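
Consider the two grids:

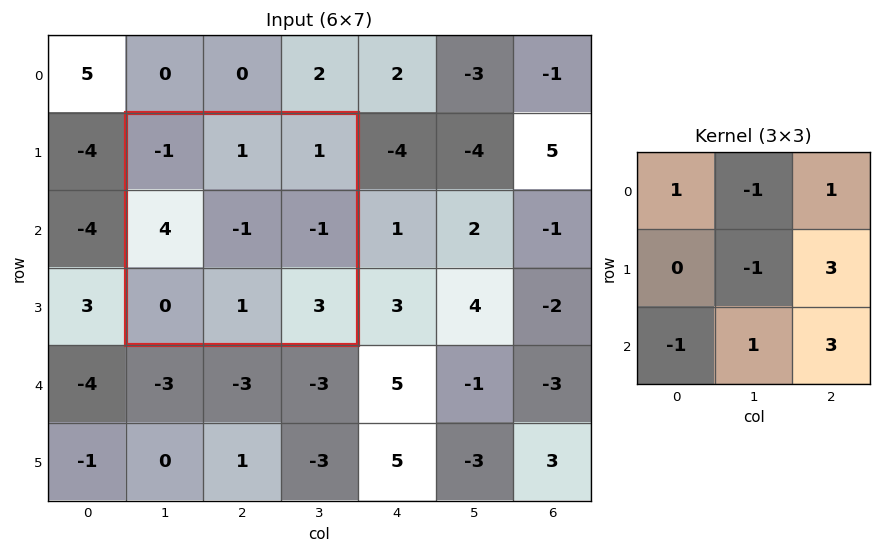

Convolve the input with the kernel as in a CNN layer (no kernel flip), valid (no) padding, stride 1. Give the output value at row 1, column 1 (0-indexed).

7

The receptive field on the input at this output position is [-1 1 1 / 4 -1 -1 / 0 1 3]. Elementwise product with the kernel and sum: -1·1 + 1·-1 + 1·1 + -1·-1 + -1·3 + 0·-1 + 1·1 + 3·3.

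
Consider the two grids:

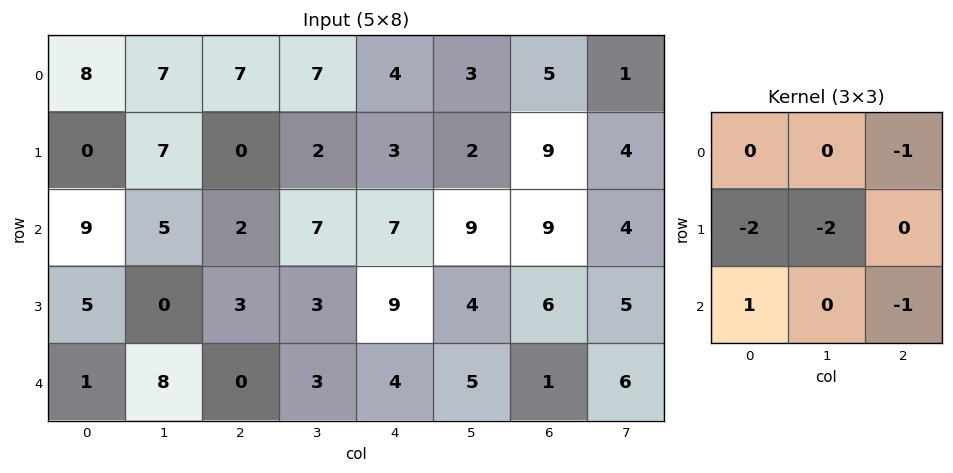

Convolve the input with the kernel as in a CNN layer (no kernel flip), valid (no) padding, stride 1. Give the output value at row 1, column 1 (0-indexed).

-19

The receptive field on the input at this output position is [7 0 2 / 5 2 7 / 0 3 3]. Elementwise product with the kernel and sum: 2·-1 + 5·-2 + 2·-2 + 0·1 + 3·-1.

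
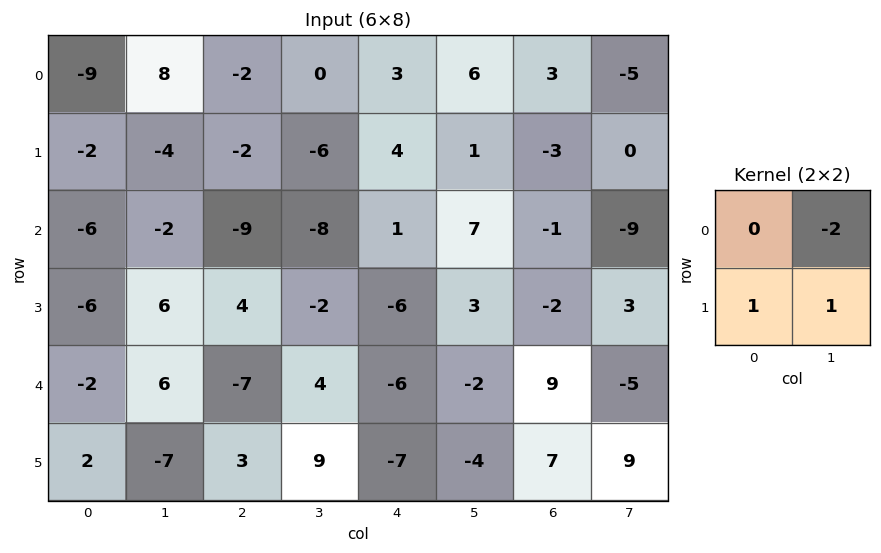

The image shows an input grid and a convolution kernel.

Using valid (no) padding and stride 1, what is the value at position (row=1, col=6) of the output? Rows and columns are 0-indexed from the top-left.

The receptive field on the input at this output position is [-3 0 / -1 -9]. Elementwise product with the kernel and sum: 0·-2 + -1·1 + -9·1.

-10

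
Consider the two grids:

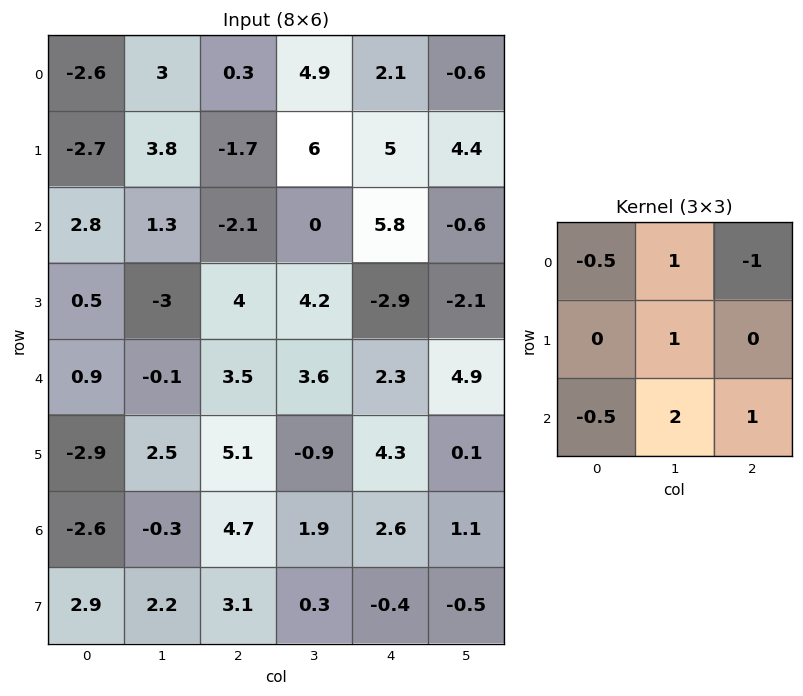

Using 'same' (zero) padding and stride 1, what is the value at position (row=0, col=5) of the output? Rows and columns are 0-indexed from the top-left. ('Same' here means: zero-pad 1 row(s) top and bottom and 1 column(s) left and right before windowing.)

The receptive field on the zero-padded input at this output position is [0 0 0 / 2.1 -0.6 0 / 5 4.4 0]. Elementwise product with the kernel and sum: 0·-0.5 + 0·1 + 0·-1 + -0.6·1 + 5·-0.5 + 4.4·2 + 0·1.

5.7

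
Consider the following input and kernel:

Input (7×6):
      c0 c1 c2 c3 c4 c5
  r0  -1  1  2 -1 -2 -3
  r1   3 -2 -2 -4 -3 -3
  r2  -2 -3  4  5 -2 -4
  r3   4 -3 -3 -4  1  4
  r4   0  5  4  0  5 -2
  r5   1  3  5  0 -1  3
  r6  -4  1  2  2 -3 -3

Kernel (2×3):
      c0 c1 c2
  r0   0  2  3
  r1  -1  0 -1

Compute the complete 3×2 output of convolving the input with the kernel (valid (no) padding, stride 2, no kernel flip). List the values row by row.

Output[0,0]: The receptive field on the input at this output position is [-1 1 2 / 3 -2 -2]. Elementwise product with the kernel and sum: 1·2 + 2·3 + 3·-1 + -2·-1.
Output[0,1]: The receptive field on the input at this output position is [2 -1 -2 / -2 -4 -3]. Elementwise product with the kernel and sum: -1·2 + -2·3 + -2·-1 + -3·-1.

7 -3
5 6
16 11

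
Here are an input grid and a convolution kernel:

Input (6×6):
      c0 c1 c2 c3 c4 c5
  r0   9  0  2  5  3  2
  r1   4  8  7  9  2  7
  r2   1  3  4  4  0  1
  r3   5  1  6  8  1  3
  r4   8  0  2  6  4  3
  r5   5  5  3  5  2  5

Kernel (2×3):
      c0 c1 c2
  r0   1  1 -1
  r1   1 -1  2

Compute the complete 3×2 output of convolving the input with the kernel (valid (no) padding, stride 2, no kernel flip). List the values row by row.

17 6
16 8
12 6

Output[0,0]: The receptive field on the input at this output position is [9 0 2 / 4 8 7]. Elementwise product with the kernel and sum: 9·1 + 0·1 + 2·-1 + 4·1 + 8·-1 + 7·2.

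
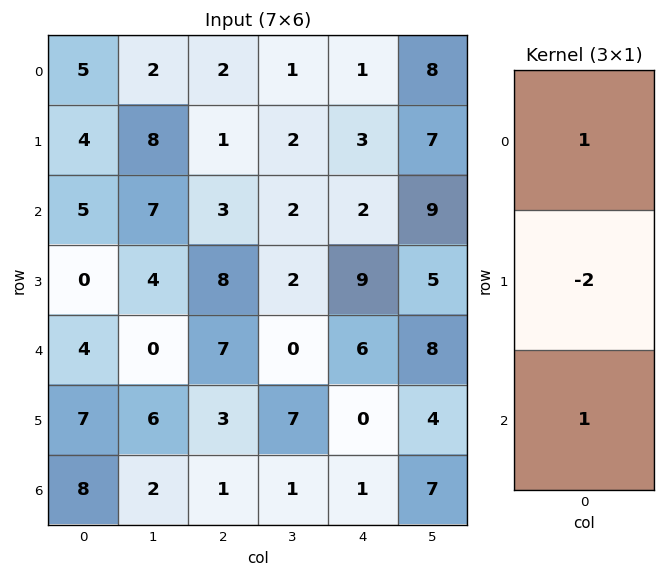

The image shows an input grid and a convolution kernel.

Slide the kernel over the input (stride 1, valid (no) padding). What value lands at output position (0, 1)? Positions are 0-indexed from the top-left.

The receptive field on the input at this output position is [2 / 8 / 7]. Elementwise product with the kernel and sum: 2·1 + 8·-2 + 7·1.

-7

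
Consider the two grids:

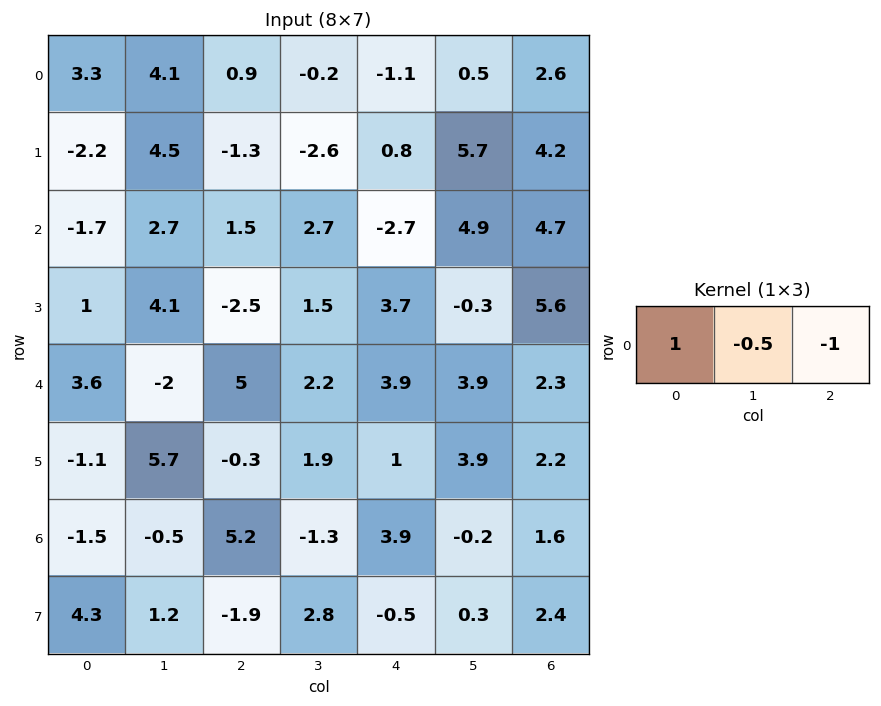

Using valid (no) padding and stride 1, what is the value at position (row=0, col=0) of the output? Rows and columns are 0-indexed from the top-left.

0.35

The receptive field on the input at this output position is [3.3 4.1 0.9]. Elementwise product with the kernel and sum: 3.3·1 + 4.1·-0.5 + 0.9·-1.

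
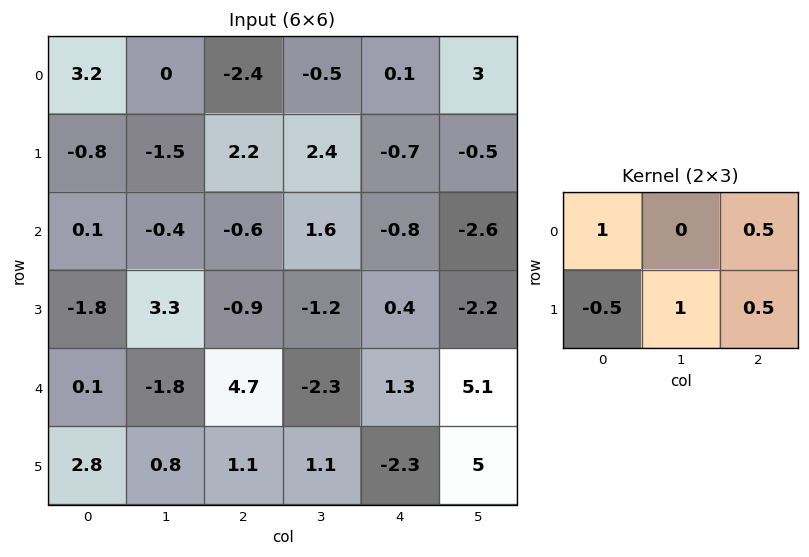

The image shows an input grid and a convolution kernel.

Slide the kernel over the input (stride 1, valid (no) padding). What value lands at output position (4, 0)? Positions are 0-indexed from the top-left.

2.4

The receptive field on the input at this output position is [0.1 -1.8 4.7 / 2.8 0.8 1.1]. Elementwise product with the kernel and sum: 0.1·1 + 4.7·0.5 + 2.8·-0.5 + 0.8·1 + 1.1·0.5.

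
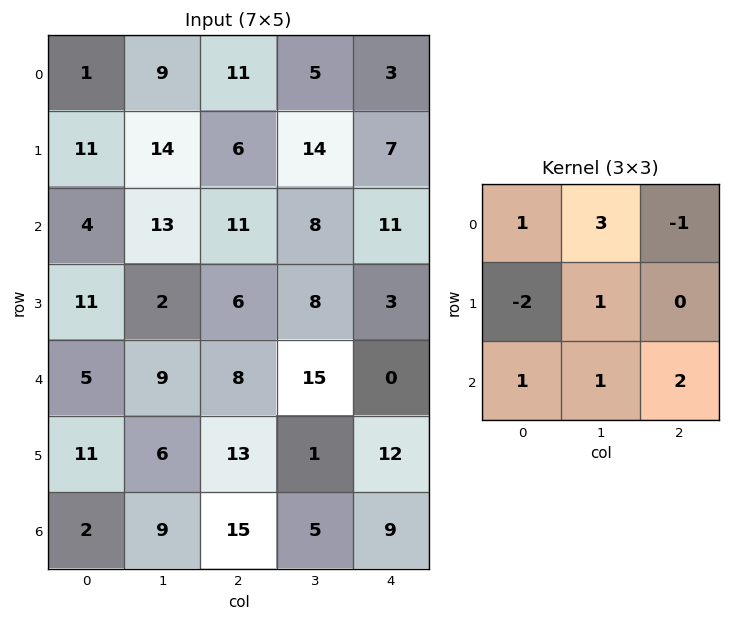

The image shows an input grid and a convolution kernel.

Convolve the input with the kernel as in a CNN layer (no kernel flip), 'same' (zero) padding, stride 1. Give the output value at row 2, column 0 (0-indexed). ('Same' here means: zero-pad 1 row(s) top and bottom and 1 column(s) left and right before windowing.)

The receptive field on the zero-padded input at this output position is [0 11 14 / 0 4 13 / 0 11 2]. Elementwise product with the kernel and sum: 0·1 + 11·3 + 14·-1 + 0·-2 + 4·1 + 0·1 + 11·1 + 2·2.

38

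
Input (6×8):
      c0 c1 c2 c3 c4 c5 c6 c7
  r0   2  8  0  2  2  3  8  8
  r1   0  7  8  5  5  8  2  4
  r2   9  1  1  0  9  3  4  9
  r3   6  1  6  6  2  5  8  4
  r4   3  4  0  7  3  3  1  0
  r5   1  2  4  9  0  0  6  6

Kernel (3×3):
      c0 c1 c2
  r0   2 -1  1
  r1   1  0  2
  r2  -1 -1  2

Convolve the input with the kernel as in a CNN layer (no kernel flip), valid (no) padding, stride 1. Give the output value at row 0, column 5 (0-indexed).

The receptive field on the input at this output position is [3 8 8 / 8 2 4 / 3 4 9]. Elementwise product with the kernel and sum: 3·2 + 8·-1 + 8·1 + 8·1 + 4·2 + 3·-1 + 4·-1 + 9·2.

33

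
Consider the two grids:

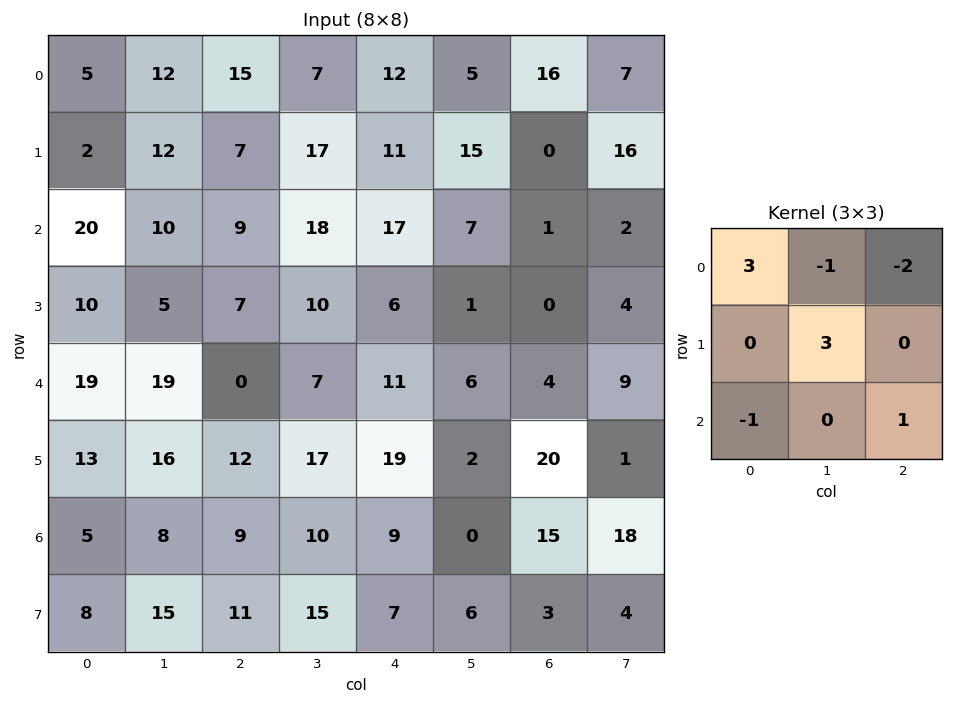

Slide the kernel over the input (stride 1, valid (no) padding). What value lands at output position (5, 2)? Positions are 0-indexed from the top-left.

7

The receptive field on the input at this output position is [12 17 19 / 9 10 9 / 11 15 7]. Elementwise product with the kernel and sum: 12·3 + 17·-1 + 19·-2 + 10·3 + 11·-1 + 7·1.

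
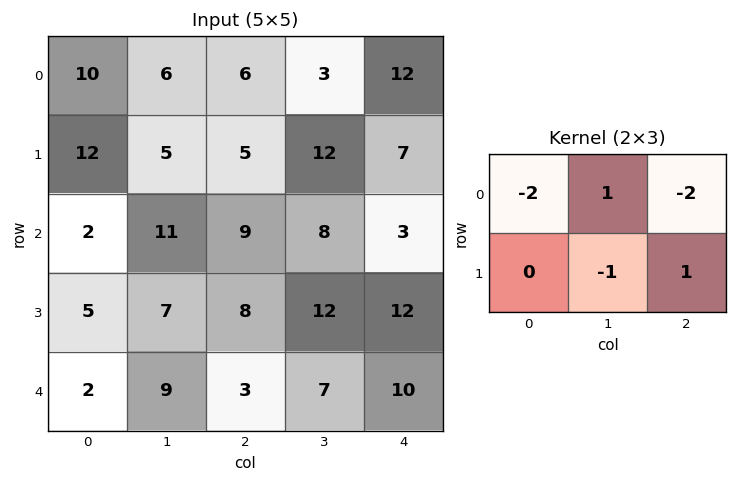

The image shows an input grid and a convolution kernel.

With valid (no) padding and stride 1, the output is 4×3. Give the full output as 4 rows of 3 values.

-26 -5 -38
-31 -30 -17
-10 -25 -16
-25 -26 -25

Output[0,0]: The receptive field on the input at this output position is [10 6 6 / 12 5 5]. Elementwise product with the kernel and sum: 10·-2 + 6·1 + 6·-2 + 5·-1 + 5·1.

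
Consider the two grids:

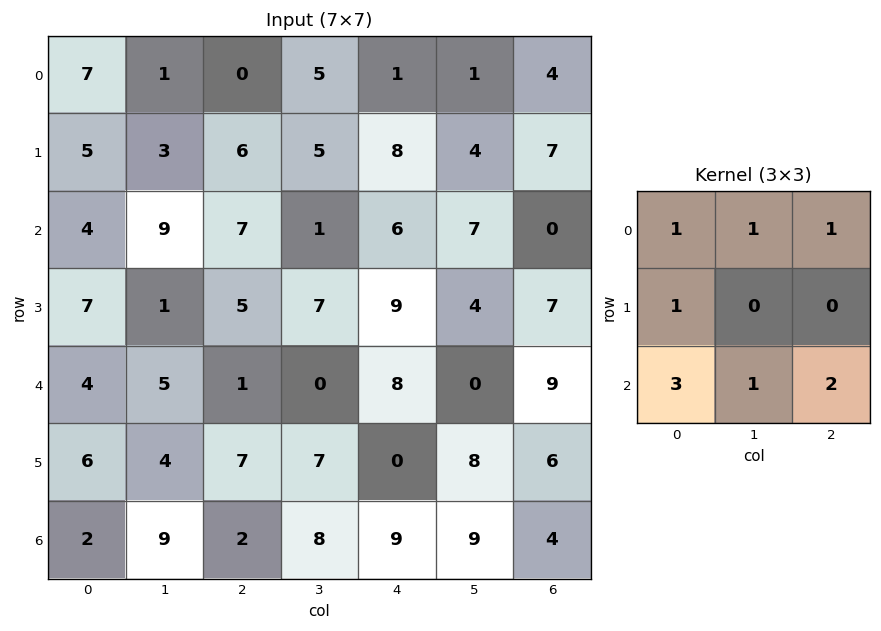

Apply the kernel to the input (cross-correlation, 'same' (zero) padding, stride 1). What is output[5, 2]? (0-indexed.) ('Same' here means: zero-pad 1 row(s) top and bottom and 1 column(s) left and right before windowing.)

55

The receptive field on the zero-padded input at this output position is [5 1 0 / 4 7 7 / 9 2 8]. Elementwise product with the kernel and sum: 5·1 + 1·1 + 0·1 + 4·1 + 9·3 + 2·1 + 8·2.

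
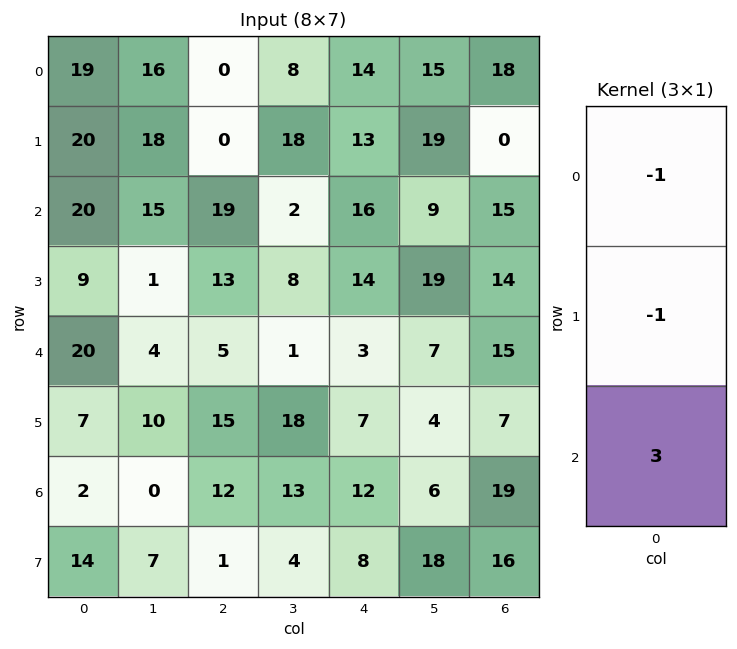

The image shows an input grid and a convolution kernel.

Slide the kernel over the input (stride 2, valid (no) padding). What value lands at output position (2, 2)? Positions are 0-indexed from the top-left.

26

The receptive field on the input at this output position is [3 / 7 / 12]. Elementwise product with the kernel and sum: 3·-1 + 7·-1 + 12·3.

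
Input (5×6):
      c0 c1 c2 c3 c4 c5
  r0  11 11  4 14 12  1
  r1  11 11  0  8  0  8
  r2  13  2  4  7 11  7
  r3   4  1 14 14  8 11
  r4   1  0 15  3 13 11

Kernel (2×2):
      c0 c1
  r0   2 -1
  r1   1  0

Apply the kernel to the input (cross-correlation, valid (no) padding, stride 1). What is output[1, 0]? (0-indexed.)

24

The receptive field on the input at this output position is [11 11 / 13 2]. Elementwise product with the kernel and sum: 11·2 + 11·-1 + 13·1.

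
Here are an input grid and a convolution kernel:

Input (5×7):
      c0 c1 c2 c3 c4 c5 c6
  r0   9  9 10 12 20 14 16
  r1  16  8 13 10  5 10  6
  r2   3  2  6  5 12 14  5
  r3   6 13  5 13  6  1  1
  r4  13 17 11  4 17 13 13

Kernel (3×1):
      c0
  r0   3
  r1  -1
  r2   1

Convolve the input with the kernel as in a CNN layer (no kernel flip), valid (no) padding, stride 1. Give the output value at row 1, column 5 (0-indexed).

17

The receptive field on the input at this output position is [10 / 14 / 1]. Elementwise product with the kernel and sum: 10·3 + 14·-1 + 1·1.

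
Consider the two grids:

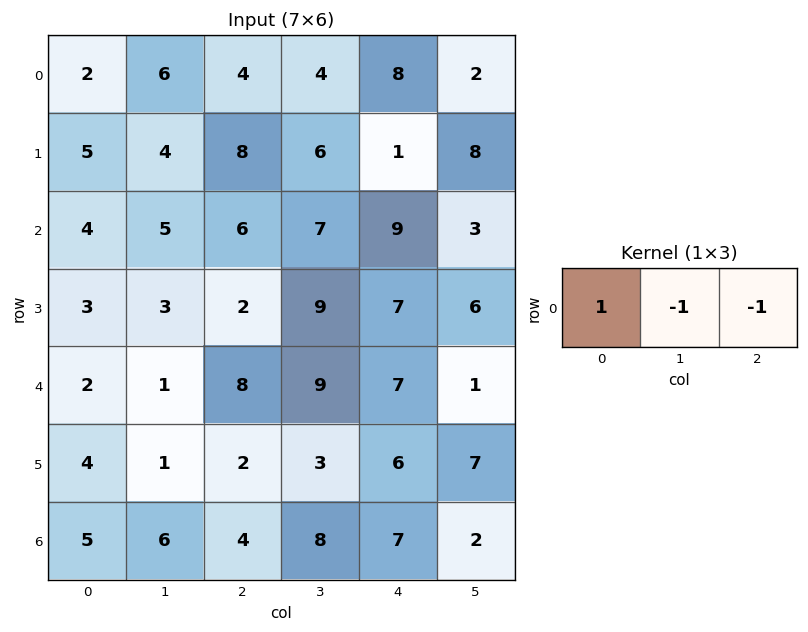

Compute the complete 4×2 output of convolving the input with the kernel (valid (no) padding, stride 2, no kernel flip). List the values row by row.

-8 -8
-7 -10
-7 -8
-5 -11

Output[0,0]: The receptive field on the input at this output position is [2 6 4]. Elementwise product with the kernel and sum: 2·1 + 6·-1 + 4·-1.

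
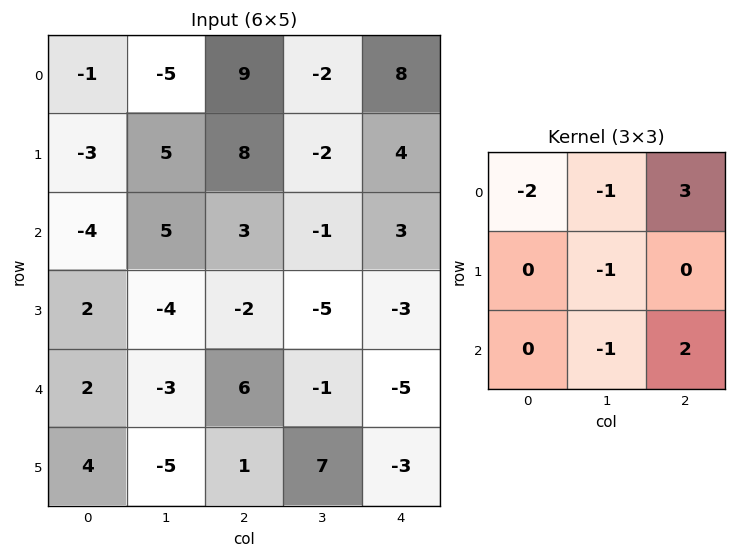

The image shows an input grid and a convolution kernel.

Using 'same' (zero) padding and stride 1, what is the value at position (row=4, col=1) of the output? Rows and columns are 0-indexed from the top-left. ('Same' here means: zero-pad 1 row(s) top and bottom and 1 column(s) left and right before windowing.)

4

The receptive field on the zero-padded input at this output position is [2 -4 -2 / 2 -3 6 / 4 -5 1]. Elementwise product with the kernel and sum: 2·-2 + -4·-1 + -2·3 + -3·-1 + -5·-1 + 1·2.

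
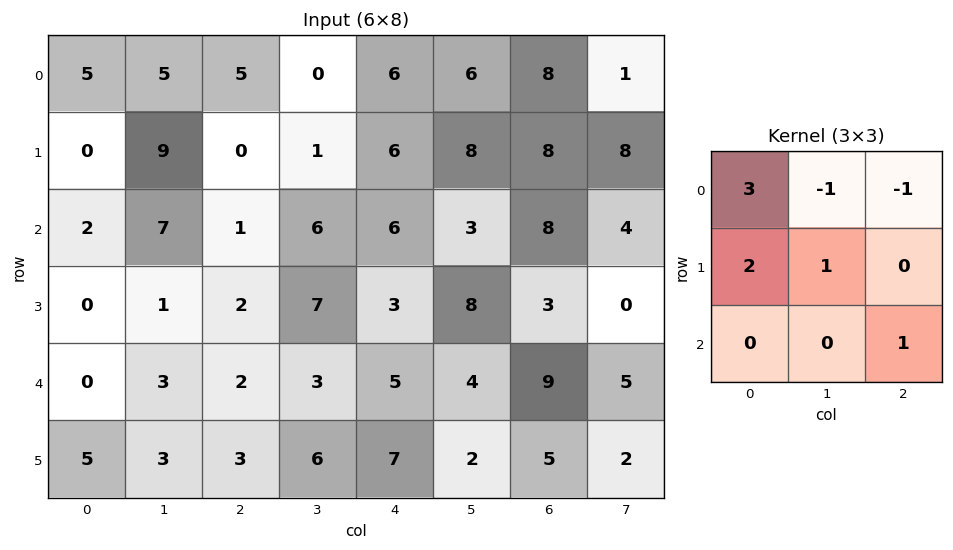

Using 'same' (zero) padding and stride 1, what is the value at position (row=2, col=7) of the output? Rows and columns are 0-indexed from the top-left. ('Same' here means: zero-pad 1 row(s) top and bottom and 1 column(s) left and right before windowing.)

36

The receptive field on the zero-padded input at this output position is [8 8 0 / 8 4 0 / 3 0 0]. Elementwise product with the kernel and sum: 8·3 + 8·-1 + 0·-1 + 8·2 + 4·1 + 0·1.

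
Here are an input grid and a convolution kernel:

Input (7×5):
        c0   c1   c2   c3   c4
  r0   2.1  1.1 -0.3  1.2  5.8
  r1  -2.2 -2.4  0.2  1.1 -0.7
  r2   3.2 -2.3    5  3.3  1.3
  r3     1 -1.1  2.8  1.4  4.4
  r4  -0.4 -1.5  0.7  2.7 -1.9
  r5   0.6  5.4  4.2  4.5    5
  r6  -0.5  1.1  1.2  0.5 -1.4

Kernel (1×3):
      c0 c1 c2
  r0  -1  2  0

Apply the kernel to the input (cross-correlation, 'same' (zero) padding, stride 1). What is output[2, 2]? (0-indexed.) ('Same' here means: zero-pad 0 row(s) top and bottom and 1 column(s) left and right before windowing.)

12.3

The receptive field on the zero-padded input at this output position is [-2.3 5 3.3]. Elementwise product with the kernel and sum: -2.3·-1 + 5·2.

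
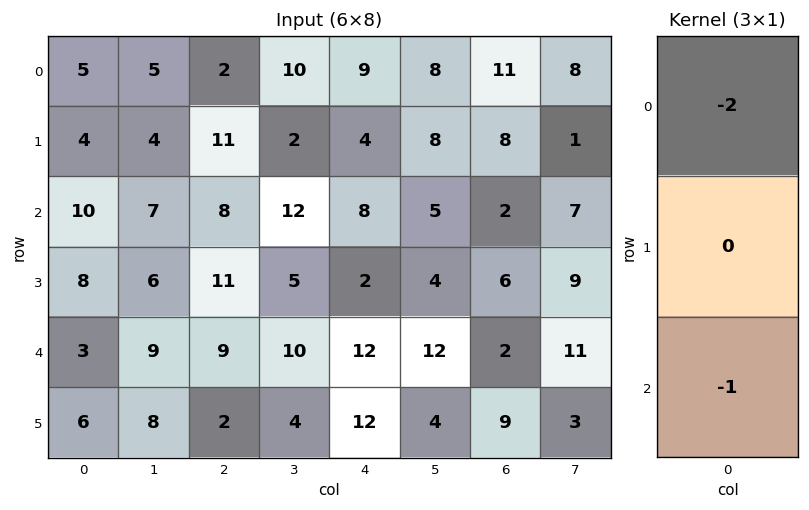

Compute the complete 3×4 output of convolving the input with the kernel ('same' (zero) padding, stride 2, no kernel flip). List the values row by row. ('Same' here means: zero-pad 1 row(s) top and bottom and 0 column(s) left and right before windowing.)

Output[0,0]: The receptive field on the zero-padded input at this output position is [0 / 5 / 4]. Elementwise product with the kernel and sum: 0·-2 + 4·-1.

-4 -11 -4 -8
-16 -33 -10 -22
-22 -24 -16 -21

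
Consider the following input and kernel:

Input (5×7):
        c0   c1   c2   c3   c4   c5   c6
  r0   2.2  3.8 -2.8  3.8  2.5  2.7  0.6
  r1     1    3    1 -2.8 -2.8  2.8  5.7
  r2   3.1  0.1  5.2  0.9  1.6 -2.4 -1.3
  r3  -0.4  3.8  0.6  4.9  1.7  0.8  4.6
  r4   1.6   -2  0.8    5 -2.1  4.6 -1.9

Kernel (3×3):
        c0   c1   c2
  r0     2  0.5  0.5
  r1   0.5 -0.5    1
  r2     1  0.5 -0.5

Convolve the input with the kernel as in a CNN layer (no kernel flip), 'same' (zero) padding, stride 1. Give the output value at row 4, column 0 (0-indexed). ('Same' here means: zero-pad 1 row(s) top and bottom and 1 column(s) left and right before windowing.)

-1.1

The receptive field on the zero-padded input at this output position is [0 -0.4 3.8 / 0 1.6 -2 / 0 0 0]. Elementwise product with the kernel and sum: 0·2 + -0.4·0.5 + 3.8·0.5 + 0·0.5 + 1.6·-0.5 + -2·1 + 0·1 + 0·0.5 + 0·-0.5.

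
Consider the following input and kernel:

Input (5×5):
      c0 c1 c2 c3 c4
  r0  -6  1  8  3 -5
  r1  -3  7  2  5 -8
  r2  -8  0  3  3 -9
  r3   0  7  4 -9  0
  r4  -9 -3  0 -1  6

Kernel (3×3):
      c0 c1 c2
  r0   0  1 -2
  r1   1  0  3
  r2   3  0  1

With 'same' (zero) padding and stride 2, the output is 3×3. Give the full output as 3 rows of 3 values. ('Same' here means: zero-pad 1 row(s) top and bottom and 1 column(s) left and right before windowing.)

Output[0,0]: The receptive field on the zero-padded input at this output position is [0 0 0 / 0 -6 1 / 0 -3 7]. Elementwise product with the kernel and sum: 0·1 + 0·-2 + 0·1 + 1·3 + 0·3 + 7·1.

10 36 18
-10 13 -32
-23 16 -1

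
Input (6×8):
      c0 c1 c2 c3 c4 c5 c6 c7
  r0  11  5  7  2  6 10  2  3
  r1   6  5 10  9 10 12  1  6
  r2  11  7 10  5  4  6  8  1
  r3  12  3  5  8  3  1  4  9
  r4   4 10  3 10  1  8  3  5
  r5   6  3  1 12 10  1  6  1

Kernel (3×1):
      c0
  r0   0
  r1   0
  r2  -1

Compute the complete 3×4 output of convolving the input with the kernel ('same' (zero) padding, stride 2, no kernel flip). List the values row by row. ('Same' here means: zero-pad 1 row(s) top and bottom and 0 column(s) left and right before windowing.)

-6 -10 -10 -1
-12 -5 -3 -4
-6 -1 -10 -6

Output[0,0]: The receptive field on the zero-padded input at this output position is [0 / 11 / 6]. Elementwise product with the kernel and sum: 6·-1.
Output[0,1]: The receptive field on the zero-padded input at this output position is [0 / 7 / 10]. Elementwise product with the kernel and sum: 10·-1.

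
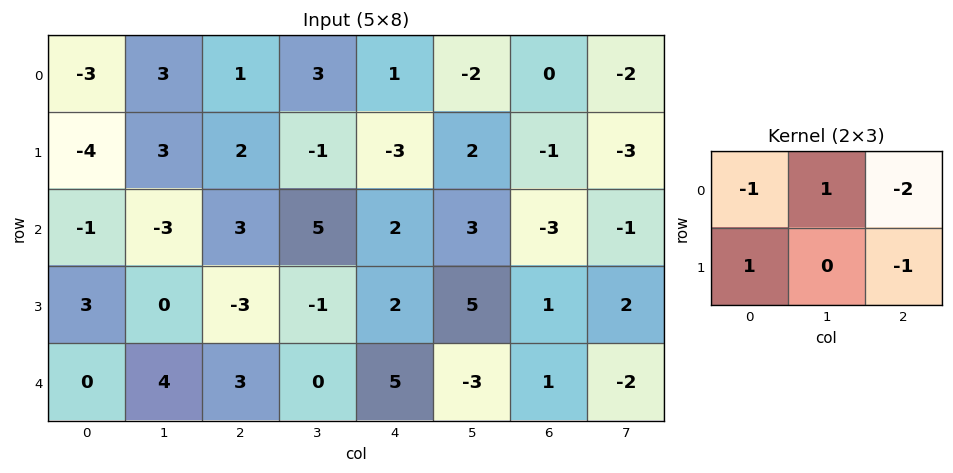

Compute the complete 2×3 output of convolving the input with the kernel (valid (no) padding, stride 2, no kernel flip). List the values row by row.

-2 5 -5
-2 -7 8

Output[0,0]: The receptive field on the input at this output position is [-3 3 1 / -4 3 2]. Elementwise product with the kernel and sum: -3·-1 + 3·1 + 1·-2 + -4·1 + 2·-1.
Output[0,1]: The receptive field on the input at this output position is [1 3 1 / 2 -1 -3]. Elementwise product with the kernel and sum: 1·-1 + 3·1 + 1·-2 + 2·1 + -3·-1.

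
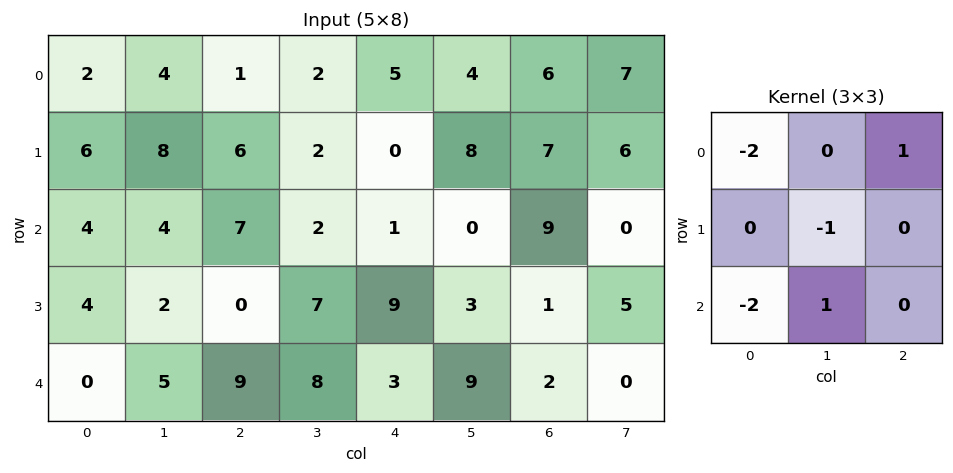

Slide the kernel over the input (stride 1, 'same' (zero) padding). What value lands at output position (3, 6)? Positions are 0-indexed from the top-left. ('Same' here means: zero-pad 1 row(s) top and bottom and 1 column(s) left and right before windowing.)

-17

The receptive field on the zero-padded input at this output position is [0 9 0 / 3 1 5 / 9 2 0]. Elementwise product with the kernel and sum: 0·-2 + 0·1 + 1·-1 + 9·-2 + 2·1.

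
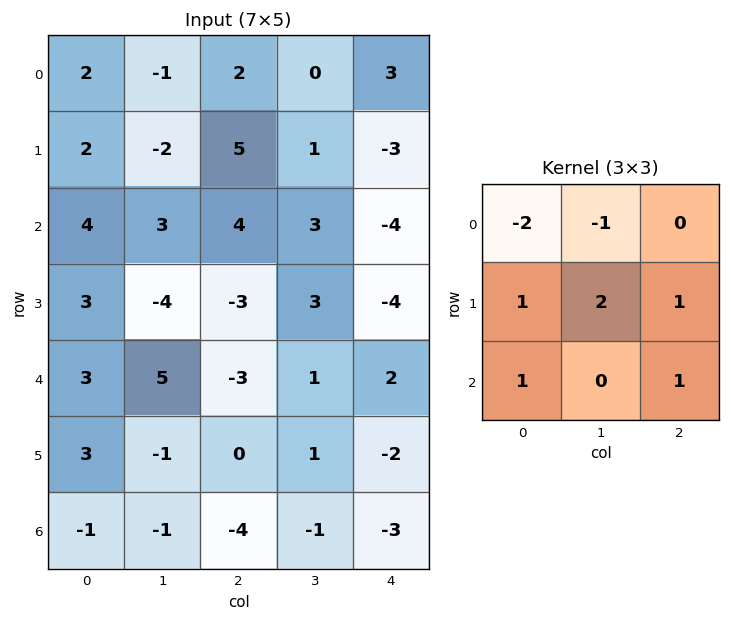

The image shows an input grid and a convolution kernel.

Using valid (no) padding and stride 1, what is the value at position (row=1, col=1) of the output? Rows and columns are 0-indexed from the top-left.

The receptive field on the input at this output position is [-2 5 1 / 3 4 3 / -4 -3 3]. Elementwise product with the kernel and sum: -2·-2 + 5·-1 + 3·1 + 4·2 + 3·1 + -4·1 + 3·1.

12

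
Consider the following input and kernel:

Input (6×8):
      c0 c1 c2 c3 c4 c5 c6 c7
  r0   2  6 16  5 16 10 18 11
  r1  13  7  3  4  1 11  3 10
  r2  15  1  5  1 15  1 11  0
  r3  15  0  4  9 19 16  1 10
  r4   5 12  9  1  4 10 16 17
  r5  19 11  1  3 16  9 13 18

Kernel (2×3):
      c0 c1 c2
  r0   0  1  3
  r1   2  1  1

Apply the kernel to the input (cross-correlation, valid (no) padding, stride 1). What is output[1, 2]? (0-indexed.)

The receptive field on the input at this output position is [3 4 1 / 5 1 15]. Elementwise product with the kernel and sum: 4·1 + 1·3 + 5·2 + 1·1 + 15·1.

33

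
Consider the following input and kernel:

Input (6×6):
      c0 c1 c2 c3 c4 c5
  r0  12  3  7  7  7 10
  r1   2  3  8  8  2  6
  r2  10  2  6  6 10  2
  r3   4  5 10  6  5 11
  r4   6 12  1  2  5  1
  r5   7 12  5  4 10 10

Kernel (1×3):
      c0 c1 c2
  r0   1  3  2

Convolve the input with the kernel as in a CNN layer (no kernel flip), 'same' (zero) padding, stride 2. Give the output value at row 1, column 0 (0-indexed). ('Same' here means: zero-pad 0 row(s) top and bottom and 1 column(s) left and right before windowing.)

34

The receptive field on the zero-padded input at this output position is [0 10 2]. Elementwise product with the kernel and sum: 0·1 + 10·3 + 2·2.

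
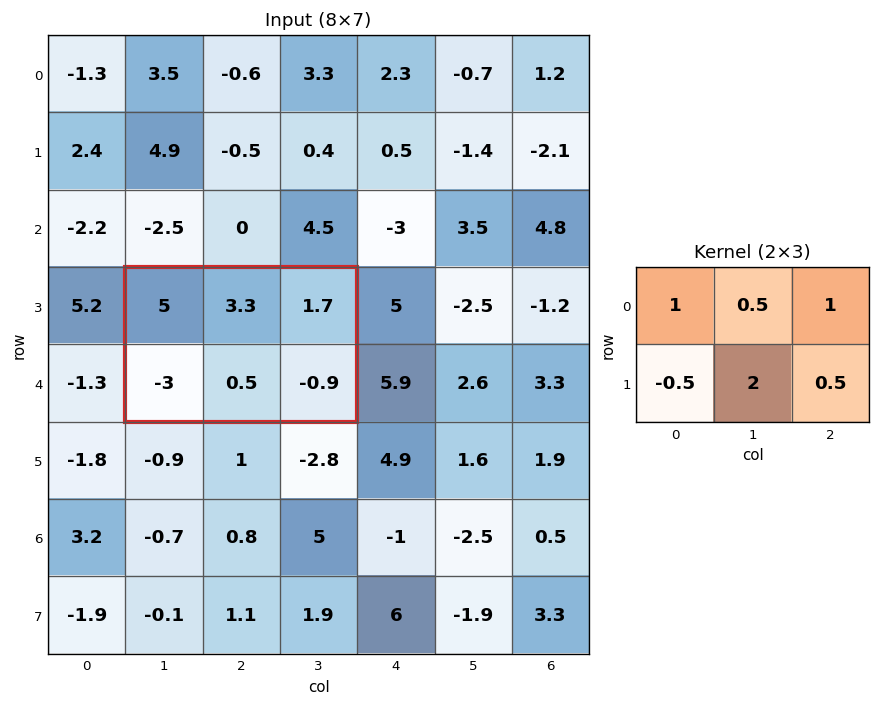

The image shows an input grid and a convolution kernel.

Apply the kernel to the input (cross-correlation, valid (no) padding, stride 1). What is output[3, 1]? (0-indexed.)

The receptive field on the input at this output position is [5 3.3 1.7 / -3 0.5 -0.9]. Elementwise product with the kernel and sum: 5·1 + 3.3·0.5 + 1.7·1 + -3·-0.5 + 0.5·2 + -0.9·0.5.

10.4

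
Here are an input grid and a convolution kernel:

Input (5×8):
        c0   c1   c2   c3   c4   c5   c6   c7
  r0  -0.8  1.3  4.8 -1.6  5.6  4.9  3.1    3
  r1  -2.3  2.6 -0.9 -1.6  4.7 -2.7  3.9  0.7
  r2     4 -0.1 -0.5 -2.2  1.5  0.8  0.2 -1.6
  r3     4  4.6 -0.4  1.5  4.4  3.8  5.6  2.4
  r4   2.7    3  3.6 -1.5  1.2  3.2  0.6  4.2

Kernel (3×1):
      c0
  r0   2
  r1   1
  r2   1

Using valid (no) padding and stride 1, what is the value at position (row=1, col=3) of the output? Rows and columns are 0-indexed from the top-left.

-3.9

The receptive field on the input at this output position is [-1.6 / -2.2 / 1.5]. Elementwise product with the kernel and sum: -1.6·2 + -2.2·1 + 1.5·1.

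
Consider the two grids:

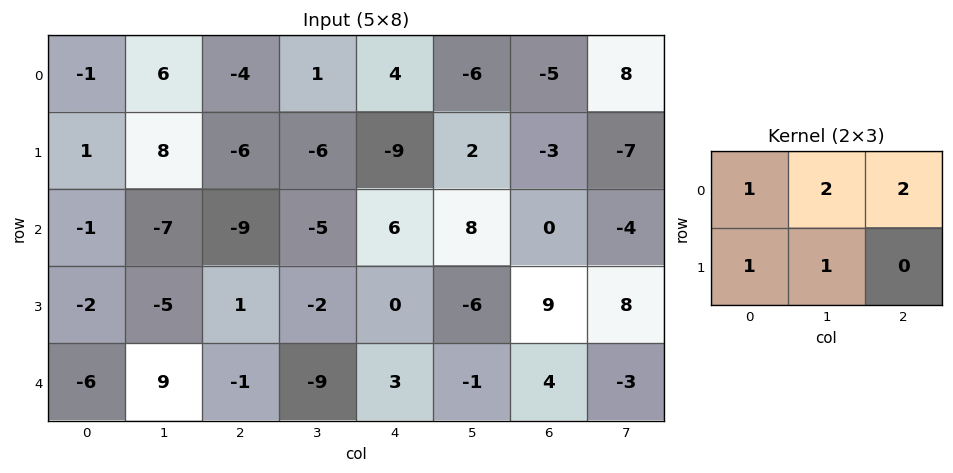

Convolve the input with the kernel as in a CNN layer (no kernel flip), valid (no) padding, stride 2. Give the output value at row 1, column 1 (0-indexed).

-8

The receptive field on the input at this output position is [-9 -5 6 / 1 -2 0]. Elementwise product with the kernel and sum: -9·1 + -5·2 + 6·2 + 1·1 + -2·1.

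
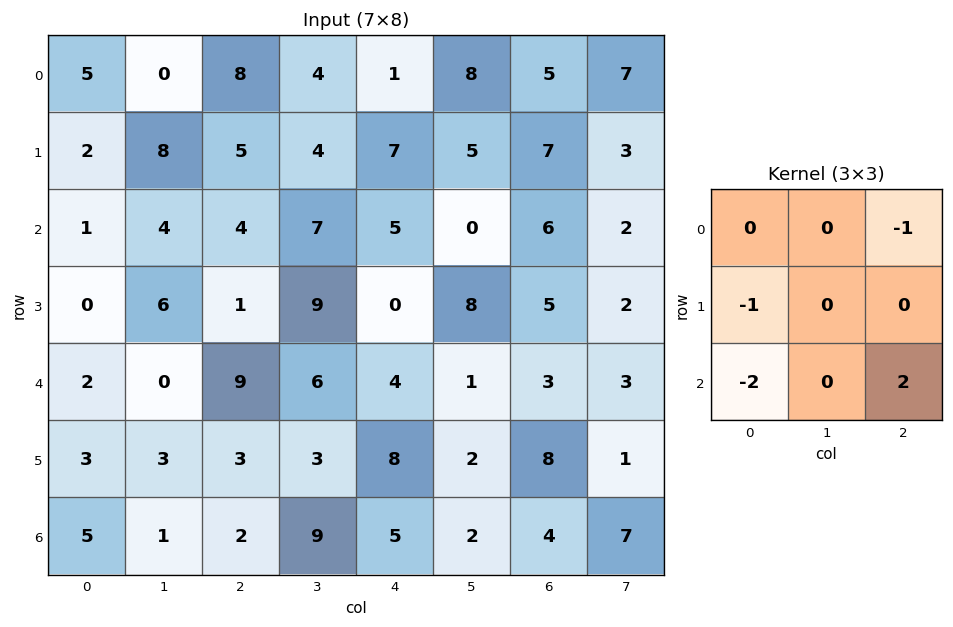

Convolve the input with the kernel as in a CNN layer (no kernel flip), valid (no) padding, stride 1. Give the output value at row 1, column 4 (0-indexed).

-2

The receptive field on the input at this output position is [7 5 7 / 5 0 6 / 0 8 5]. Elementwise product with the kernel and sum: 7·-1 + 5·-1 + 0·-2 + 5·2.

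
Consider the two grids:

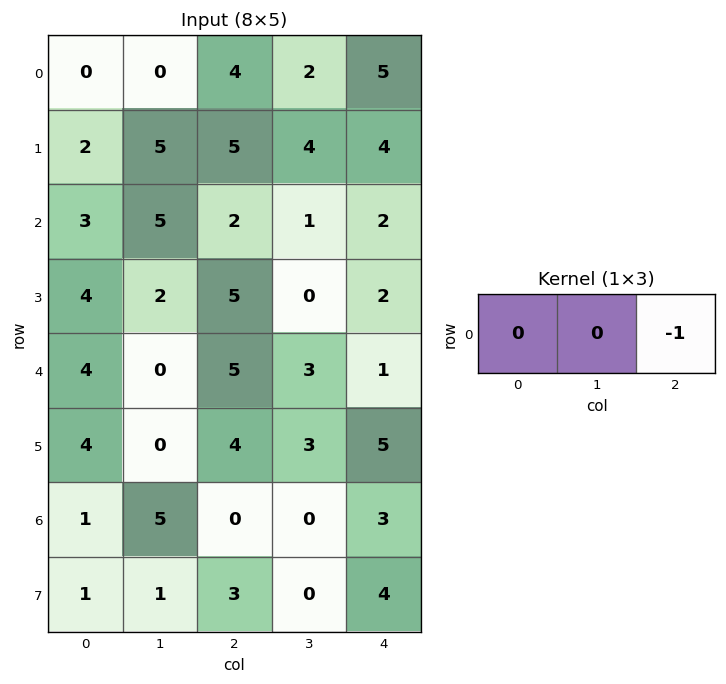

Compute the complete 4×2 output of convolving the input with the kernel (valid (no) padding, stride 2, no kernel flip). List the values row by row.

-4 -5
-2 -2
-5 -1
0 -3

Output[0,0]: The receptive field on the input at this output position is [0 0 4]. Elementwise product with the kernel and sum: 4·-1.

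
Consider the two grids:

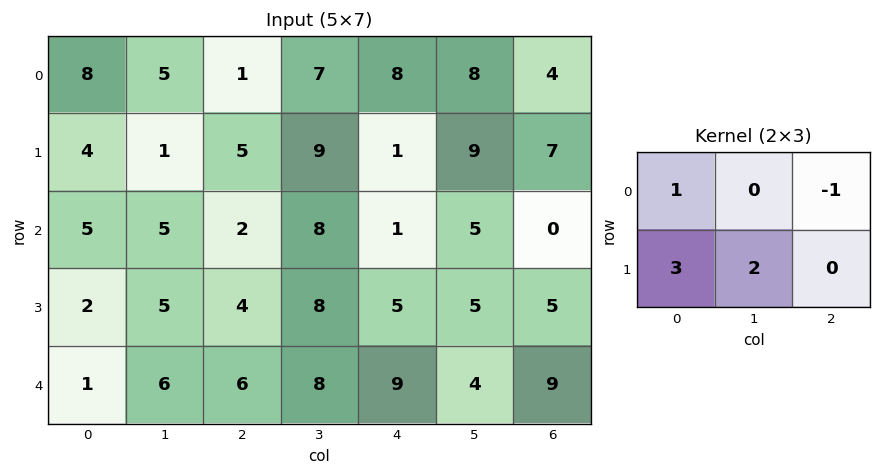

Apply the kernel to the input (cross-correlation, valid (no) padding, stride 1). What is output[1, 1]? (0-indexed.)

The receptive field on the input at this output position is [1 5 9 / 5 2 8]. Elementwise product with the kernel and sum: 1·1 + 9·-1 + 5·3 + 2·2.

11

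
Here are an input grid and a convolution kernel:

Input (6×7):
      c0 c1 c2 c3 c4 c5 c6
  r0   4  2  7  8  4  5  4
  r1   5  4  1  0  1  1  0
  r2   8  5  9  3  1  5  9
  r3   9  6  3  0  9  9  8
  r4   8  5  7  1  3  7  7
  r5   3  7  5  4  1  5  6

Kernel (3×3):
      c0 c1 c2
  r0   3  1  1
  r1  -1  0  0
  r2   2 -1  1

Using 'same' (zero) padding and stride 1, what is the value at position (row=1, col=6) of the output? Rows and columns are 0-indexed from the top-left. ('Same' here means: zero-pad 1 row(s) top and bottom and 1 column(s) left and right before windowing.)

19

The receptive field on the zero-padded input at this output position is [5 4 0 / 1 0 0 / 5 9 0]. Elementwise product with the kernel and sum: 5·3 + 4·1 + 0·1 + 1·-1 + 5·2 + 9·-1 + 0·1.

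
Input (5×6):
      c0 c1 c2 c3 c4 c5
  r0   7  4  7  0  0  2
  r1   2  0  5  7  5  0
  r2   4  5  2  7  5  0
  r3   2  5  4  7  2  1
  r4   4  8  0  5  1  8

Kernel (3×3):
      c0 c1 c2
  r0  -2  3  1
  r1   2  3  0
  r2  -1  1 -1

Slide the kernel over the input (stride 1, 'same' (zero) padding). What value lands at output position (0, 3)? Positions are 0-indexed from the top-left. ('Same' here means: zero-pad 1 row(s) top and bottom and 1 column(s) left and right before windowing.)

11

The receptive field on the zero-padded input at this output position is [0 0 0 / 7 0 0 / 5 7 5]. Elementwise product with the kernel and sum: 0·-2 + 0·3 + 0·1 + 7·2 + 0·3 + 5·-1 + 7·1 + 5·-1.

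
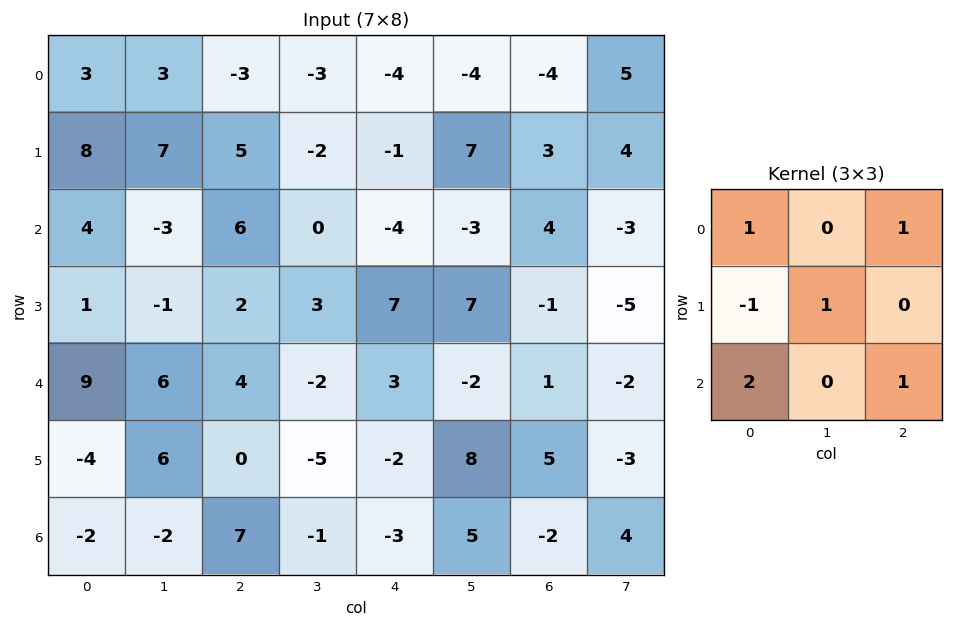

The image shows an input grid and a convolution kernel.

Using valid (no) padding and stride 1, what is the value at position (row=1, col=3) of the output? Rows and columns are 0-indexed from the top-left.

The receptive field on the input at this output position is [-2 -1 7 / 0 -4 -3 / 3 7 7]. Elementwise product with the kernel and sum: -2·1 + 7·1 + 0·-1 + -4·1 + 3·2 + 7·1.

14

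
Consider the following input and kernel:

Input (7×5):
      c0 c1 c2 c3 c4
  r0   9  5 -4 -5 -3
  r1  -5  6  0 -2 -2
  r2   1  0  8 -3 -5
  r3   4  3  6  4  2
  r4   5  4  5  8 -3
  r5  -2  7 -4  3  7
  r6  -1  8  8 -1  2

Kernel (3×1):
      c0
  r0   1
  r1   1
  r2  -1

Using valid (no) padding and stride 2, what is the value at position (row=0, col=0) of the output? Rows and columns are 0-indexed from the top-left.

The receptive field on the input at this output position is [9 / -5 / 1]. Elementwise product with the kernel and sum: 9·1 + -5·1 + 1·-1.

3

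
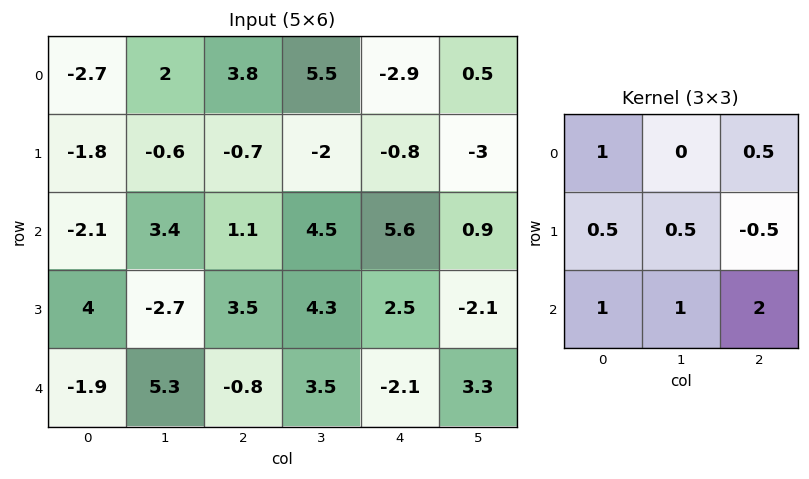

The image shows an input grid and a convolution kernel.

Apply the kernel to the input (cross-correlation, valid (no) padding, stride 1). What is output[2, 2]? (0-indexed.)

5.05

The receptive field on the input at this output position is [1.1 4.5 5.6 / 3.5 4.3 2.5 / -0.8 3.5 -2.1]. Elementwise product with the kernel and sum: 1.1·1 + 5.6·0.5 + 3.5·0.5 + 4.3·0.5 + 2.5·-0.5 + -0.8·1 + 3.5·1 + -2.1·2.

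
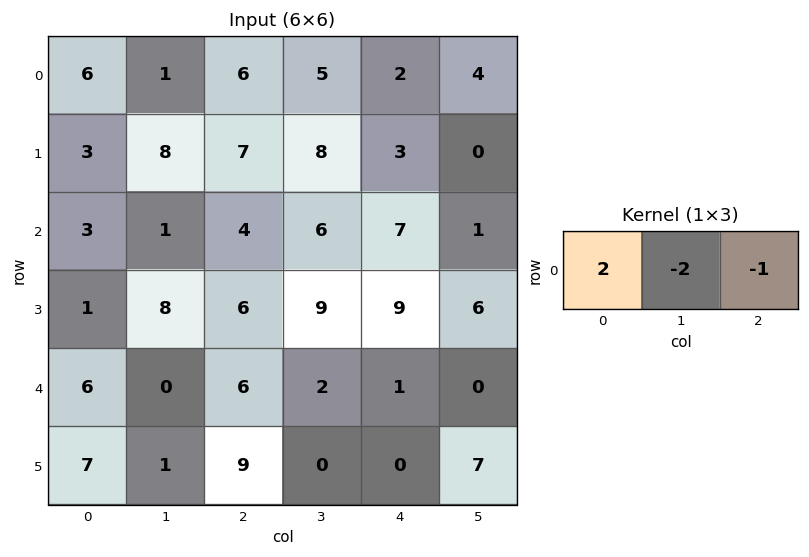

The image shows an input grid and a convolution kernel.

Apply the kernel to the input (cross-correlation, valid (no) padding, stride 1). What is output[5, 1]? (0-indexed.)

The receptive field on the input at this output position is [1 9 0]. Elementwise product with the kernel and sum: 1·2 + 9·-2 + 0·-1.

-16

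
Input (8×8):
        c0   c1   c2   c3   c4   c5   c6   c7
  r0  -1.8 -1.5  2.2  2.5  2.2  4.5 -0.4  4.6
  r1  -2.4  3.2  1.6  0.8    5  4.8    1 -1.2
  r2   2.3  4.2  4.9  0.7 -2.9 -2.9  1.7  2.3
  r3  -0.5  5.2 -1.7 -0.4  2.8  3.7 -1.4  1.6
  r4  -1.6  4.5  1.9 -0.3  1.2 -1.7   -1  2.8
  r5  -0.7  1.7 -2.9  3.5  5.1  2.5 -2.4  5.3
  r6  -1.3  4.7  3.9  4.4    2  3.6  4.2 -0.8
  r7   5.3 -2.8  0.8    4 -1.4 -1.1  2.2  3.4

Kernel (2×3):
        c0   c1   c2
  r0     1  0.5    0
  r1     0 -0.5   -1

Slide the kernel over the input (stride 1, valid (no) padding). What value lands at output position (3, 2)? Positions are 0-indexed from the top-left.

The receptive field on the input at this output position is [-1.7 -0.4 2.8 / 1.9 -0.3 1.2]. Elementwise product with the kernel and sum: -1.7·1 + -0.4·0.5 + -0.3·-0.5 + 1.2·-1.

-2.95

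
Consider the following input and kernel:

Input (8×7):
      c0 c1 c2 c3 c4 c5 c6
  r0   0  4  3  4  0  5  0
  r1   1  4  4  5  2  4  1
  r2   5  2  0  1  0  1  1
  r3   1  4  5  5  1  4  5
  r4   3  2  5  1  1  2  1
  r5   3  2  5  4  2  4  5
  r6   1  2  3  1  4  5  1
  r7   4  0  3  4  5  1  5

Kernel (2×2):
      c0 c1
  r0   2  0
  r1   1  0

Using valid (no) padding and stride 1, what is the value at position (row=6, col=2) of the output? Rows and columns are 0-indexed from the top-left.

9

The receptive field on the input at this output position is [3 1 / 3 4]. Elementwise product with the kernel and sum: 3·2 + 3·1.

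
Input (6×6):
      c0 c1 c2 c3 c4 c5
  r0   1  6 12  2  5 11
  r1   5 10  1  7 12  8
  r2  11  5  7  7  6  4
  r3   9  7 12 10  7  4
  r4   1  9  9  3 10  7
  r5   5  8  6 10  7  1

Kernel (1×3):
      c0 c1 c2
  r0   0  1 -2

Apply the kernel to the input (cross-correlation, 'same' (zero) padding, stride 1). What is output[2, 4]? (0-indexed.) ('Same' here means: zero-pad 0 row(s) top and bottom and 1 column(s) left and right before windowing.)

-2

The receptive field on the zero-padded input at this output position is [7 6 4]. Elementwise product with the kernel and sum: 6·1 + 4·-2.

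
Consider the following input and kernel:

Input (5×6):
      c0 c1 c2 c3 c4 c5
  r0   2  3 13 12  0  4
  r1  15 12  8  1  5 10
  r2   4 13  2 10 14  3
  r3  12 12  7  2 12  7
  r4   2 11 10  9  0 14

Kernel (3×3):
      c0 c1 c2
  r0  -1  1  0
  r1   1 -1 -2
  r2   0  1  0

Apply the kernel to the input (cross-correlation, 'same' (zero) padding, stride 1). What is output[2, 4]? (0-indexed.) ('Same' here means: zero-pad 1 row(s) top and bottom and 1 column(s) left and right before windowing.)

6

The receptive field on the zero-padded input at this output position is [1 5 10 / 10 14 3 / 2 12 7]. Elementwise product with the kernel and sum: 1·-1 + 5·1 + 10·1 + 14·-1 + 3·-2 + 12·1.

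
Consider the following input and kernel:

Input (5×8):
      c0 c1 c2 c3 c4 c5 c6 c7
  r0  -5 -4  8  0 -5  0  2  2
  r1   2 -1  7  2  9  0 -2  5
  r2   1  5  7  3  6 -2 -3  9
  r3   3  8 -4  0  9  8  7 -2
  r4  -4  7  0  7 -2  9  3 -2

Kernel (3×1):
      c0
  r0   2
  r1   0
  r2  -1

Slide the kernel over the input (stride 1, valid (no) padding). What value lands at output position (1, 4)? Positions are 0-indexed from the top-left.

The receptive field on the input at this output position is [9 / 6 / 9]. Elementwise product with the kernel and sum: 9·2 + 9·-1.

9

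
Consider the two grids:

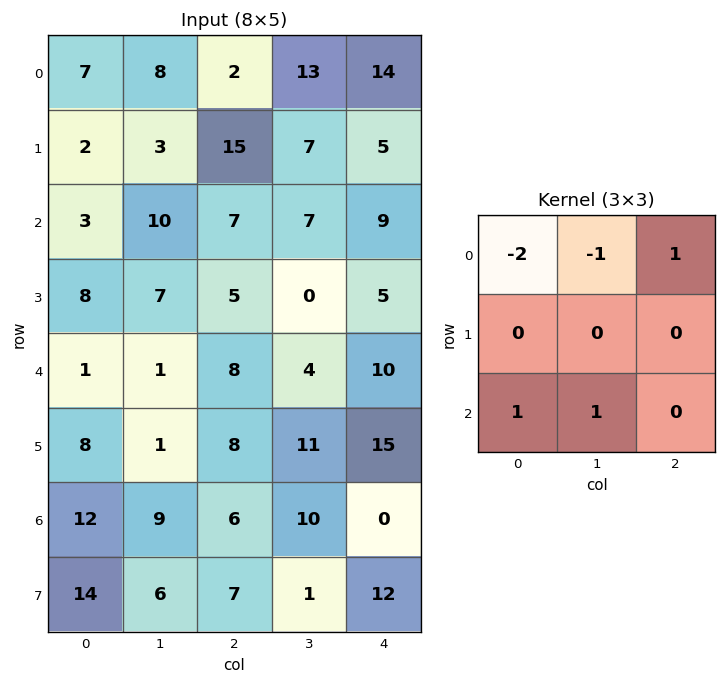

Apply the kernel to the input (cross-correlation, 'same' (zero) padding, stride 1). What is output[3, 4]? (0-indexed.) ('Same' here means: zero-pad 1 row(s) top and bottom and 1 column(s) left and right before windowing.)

-9

The receptive field on the zero-padded input at this output position is [7 9 0 / 0 5 0 / 4 10 0]. Elementwise product with the kernel and sum: 7·-2 + 9·-1 + 0·1 + 4·1 + 10·1.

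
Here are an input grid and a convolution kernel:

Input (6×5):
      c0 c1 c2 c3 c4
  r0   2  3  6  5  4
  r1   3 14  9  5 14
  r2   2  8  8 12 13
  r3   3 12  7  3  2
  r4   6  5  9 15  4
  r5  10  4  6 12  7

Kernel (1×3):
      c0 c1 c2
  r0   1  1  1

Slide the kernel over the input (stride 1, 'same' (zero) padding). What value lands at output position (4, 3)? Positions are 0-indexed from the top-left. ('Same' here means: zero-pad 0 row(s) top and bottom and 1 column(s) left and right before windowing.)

The receptive field on the zero-padded input at this output position is [9 15 4]. Elementwise product with the kernel and sum: 9·1 + 15·1 + 4·1.

28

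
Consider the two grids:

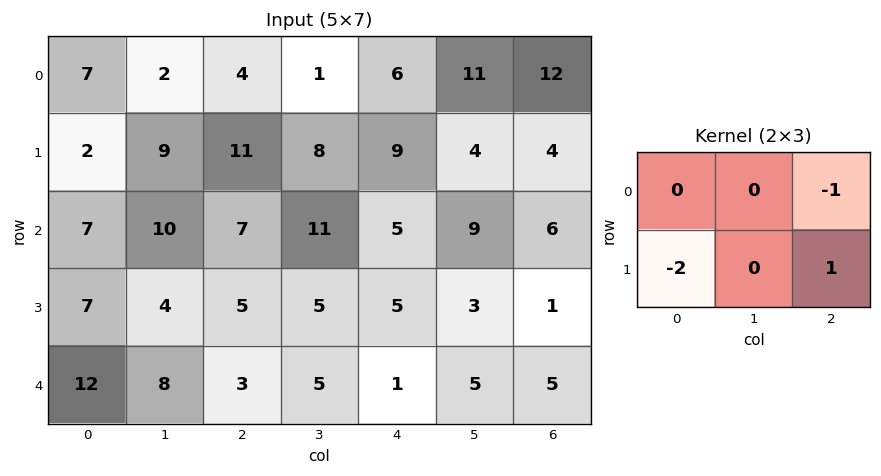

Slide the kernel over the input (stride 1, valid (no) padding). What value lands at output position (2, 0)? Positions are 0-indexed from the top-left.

The receptive field on the input at this output position is [7 10 7 / 7 4 5]. Elementwise product with the kernel and sum: 7·-1 + 7·-2 + 5·1.

-16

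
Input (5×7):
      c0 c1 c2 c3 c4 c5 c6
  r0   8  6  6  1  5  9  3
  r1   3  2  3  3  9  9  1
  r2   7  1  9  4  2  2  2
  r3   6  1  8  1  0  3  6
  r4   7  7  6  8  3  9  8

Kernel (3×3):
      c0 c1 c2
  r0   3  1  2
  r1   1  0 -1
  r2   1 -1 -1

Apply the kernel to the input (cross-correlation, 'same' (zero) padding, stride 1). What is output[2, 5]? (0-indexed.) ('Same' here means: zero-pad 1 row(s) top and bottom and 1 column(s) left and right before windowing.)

29

The receptive field on the zero-padded input at this output position is [9 9 1 / 2 2 2 / 0 3 6]. Elementwise product with the kernel and sum: 9·3 + 9·1 + 1·2 + 2·1 + 2·-1 + 0·1 + 3·-1 + 6·-1.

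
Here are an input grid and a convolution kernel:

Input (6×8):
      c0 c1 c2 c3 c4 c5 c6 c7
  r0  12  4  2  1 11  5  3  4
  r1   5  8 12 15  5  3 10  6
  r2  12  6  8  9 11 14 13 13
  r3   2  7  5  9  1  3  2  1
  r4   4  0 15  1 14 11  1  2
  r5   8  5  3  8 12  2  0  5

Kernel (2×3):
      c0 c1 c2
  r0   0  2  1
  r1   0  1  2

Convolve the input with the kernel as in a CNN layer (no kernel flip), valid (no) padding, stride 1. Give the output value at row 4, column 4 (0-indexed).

25

The receptive field on the input at this output position is [14 11 1 / 12 2 0]. Elementwise product with the kernel and sum: 11·2 + 1·1 + 2·1 + 0·2.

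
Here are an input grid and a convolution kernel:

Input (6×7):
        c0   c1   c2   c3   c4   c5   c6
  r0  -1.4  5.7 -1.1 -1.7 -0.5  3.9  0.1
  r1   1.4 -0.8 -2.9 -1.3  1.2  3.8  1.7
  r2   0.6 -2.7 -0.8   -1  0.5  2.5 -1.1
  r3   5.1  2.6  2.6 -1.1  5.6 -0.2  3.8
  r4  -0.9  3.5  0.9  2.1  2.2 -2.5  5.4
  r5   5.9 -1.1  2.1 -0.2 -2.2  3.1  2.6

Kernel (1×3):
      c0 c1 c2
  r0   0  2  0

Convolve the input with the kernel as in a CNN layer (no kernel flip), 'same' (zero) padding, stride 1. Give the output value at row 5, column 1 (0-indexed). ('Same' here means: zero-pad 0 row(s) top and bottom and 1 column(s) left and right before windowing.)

The receptive field on the zero-padded input at this output position is [5.9 -1.1 2.1]. Elementwise product with the kernel and sum: -1.1·2.

-2.2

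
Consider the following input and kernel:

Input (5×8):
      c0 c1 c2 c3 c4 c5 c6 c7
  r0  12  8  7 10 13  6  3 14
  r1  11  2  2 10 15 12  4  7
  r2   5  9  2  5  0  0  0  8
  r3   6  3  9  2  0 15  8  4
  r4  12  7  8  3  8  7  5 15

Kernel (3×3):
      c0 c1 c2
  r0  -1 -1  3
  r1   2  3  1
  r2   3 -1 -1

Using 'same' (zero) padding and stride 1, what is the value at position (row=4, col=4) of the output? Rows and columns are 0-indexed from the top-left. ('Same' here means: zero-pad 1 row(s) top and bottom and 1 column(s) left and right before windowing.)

The receptive field on the zero-padded input at this output position is [2 0 15 / 3 8 7 / 0 0 0]. Elementwise product with the kernel and sum: 2·-1 + 0·-1 + 15·3 + 3·2 + 8·3 + 7·1 + 0·3 + 0·-1 + 0·-1.

80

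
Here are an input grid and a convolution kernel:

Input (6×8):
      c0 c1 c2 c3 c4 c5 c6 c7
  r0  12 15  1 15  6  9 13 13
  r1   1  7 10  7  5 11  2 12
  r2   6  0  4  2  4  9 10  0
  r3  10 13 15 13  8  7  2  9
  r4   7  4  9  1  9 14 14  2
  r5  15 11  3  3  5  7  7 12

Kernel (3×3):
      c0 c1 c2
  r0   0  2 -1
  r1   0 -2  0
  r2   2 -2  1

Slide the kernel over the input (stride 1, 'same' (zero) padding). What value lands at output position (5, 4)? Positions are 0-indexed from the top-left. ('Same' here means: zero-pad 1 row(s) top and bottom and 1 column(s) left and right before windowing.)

The receptive field on the zero-padded input at this output position is [1 9 14 / 3 5 7 / 0 0 0]. Elementwise product with the kernel and sum: 9·2 + 14·-1 + 5·-2 + 0·2 + 0·-2 + 0·1.

-6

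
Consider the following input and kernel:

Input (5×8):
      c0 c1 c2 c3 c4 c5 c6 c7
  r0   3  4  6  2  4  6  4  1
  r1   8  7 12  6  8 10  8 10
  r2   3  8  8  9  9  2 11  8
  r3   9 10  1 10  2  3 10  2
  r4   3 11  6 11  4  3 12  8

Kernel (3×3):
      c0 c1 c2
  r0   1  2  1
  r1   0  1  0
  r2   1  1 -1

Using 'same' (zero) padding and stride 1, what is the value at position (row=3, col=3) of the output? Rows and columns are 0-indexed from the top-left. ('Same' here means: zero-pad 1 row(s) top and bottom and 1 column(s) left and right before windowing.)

The receptive field on the zero-padded input at this output position is [8 9 9 / 1 10 2 / 6 11 4]. Elementwise product with the kernel and sum: 8·1 + 9·2 + 9·1 + 10·1 + 6·1 + 11·1 + 4·-1.

58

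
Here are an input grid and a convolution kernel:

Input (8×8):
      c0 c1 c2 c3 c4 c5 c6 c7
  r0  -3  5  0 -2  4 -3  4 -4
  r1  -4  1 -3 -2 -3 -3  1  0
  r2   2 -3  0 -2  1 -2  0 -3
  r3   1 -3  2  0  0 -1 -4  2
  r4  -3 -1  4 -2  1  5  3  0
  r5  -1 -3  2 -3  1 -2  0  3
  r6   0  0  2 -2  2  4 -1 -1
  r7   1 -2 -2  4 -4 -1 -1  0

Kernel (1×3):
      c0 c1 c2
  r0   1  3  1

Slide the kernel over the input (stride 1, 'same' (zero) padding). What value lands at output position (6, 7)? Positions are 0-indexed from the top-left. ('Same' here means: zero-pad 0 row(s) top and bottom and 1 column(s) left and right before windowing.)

The receptive field on the zero-padded input at this output position is [-1 -1 0]. Elementwise product with the kernel and sum: -1·1 + -1·3 + 0·1.

-4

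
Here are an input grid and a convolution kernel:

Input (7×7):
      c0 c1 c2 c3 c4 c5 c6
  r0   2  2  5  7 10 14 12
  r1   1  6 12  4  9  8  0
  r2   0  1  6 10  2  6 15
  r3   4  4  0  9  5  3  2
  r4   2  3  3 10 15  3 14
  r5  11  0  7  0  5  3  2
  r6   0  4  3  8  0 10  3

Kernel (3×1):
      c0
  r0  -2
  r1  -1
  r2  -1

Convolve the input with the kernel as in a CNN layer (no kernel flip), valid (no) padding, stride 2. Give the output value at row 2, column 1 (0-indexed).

The receptive field on the input at this output position is [3 / 7 / 3]. Elementwise product with the kernel and sum: 3·-2 + 7·-1 + 3·-1.

-16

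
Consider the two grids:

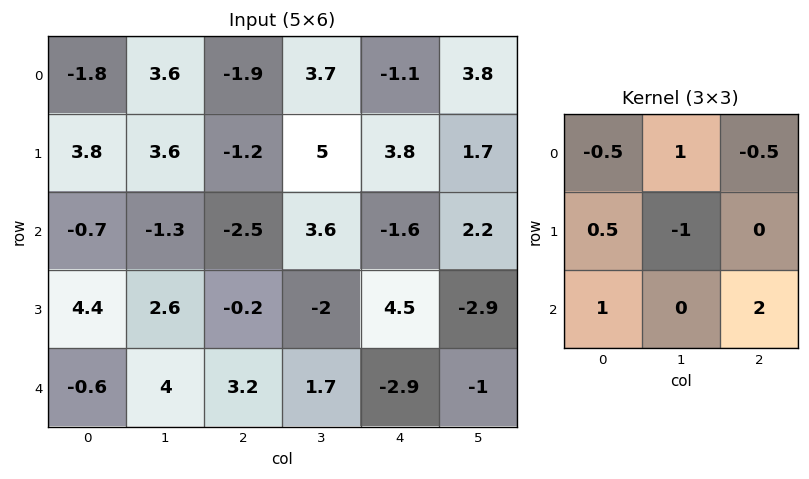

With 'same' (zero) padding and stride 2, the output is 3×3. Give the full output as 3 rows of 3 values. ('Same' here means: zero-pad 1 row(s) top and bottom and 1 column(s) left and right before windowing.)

9 17.3 11.35
7.9 -5.05 -3.95
3.7 -1.7 10.7

Output[0,0]: The receptive field on the zero-padded input at this output position is [0 0 0 / 0 -1.8 3.6 / 0 3.8 3.6]. Elementwise product with the kernel and sum: 0·-0.5 + 0·1 + 0·-0.5 + 0·0.5 + -1.8·-1 + 0·1 + 3.6·2.
Output[0,1]: The receptive field on the zero-padded input at this output position is [0 0 0 / 3.6 -1.9 3.7 / 3.6 -1.2 5]. Elementwise product with the kernel and sum: 0·-0.5 + 0·1 + 0·-0.5 + 3.6·0.5 + -1.9·-1 + 3.6·1 + 5·2.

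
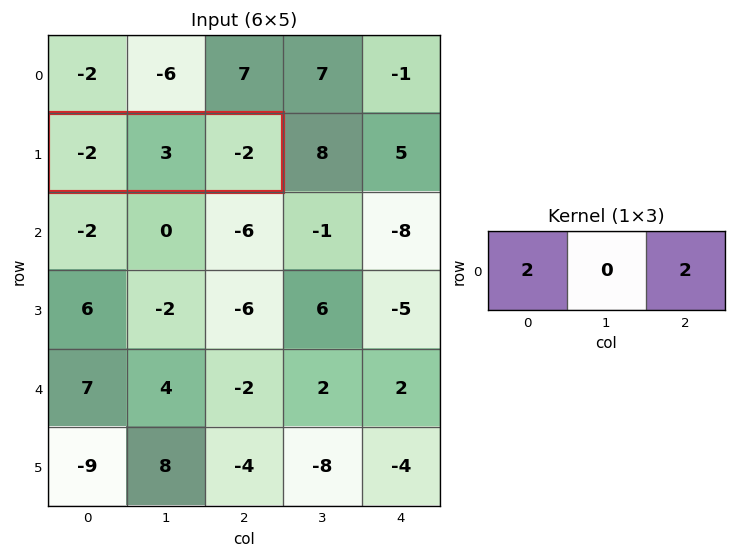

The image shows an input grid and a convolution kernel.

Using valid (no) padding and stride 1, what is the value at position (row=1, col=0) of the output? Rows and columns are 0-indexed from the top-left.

-8

The receptive field on the input at this output position is [-2 3 -2]. Elementwise product with the kernel and sum: -2·2 + -2·2.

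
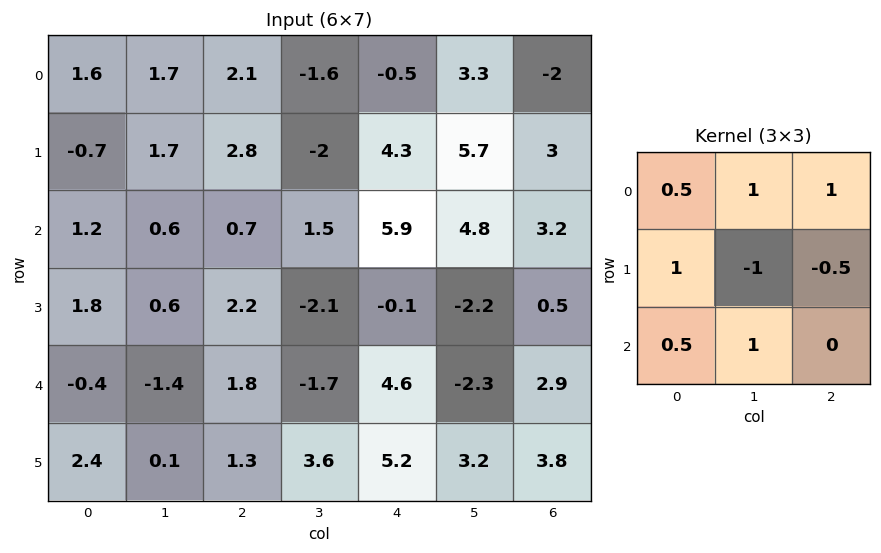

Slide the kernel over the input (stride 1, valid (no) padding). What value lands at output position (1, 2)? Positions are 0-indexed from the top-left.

The receptive field on the input at this output position is [2.8 -2 4.3 / 0.7 1.5 5.9 / 2.2 -2.1 -0.1]. Elementwise product with the kernel and sum: 2.8·0.5 + -2·1 + 4.3·1 + 0.7·1 + 1.5·-1 + 5.9·-0.5 + 2.2·0.5 + -2.1·1.

-1.05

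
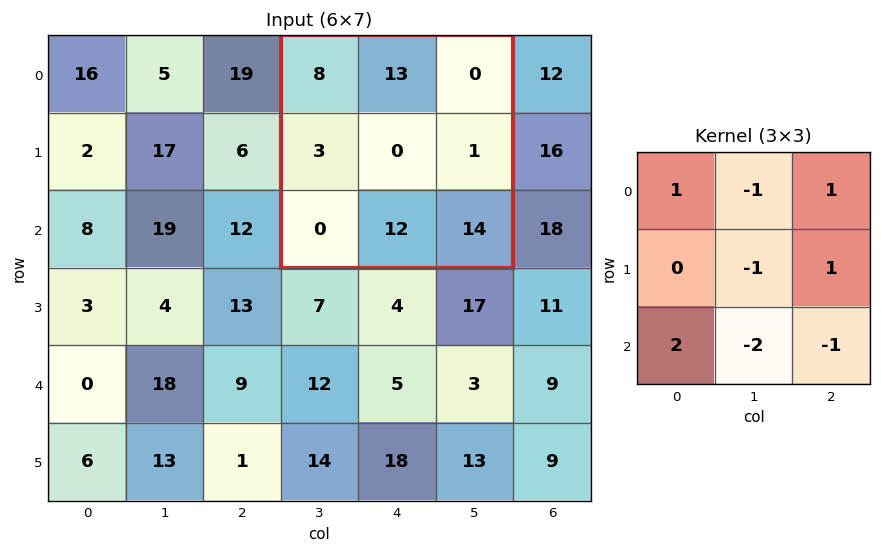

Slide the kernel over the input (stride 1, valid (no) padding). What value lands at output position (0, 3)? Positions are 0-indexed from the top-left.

The receptive field on the input at this output position is [8 13 0 / 3 0 1 / 0 12 14]. Elementwise product with the kernel and sum: 8·1 + 13·-1 + 0·1 + 0·-1 + 1·1 + 0·2 + 12·-2 + 14·-1.

-42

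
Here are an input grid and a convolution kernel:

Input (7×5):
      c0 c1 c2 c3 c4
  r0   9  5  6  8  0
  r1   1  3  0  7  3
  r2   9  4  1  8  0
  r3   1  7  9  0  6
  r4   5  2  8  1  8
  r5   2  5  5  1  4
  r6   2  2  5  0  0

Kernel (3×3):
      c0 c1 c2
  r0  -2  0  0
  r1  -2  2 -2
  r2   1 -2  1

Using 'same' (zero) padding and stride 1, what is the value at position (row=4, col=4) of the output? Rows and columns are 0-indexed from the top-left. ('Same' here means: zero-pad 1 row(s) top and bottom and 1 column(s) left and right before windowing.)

The receptive field on the zero-padded input at this output position is [0 6 0 / 1 8 0 / 1 4 0]. Elementwise product with the kernel and sum: 0·-2 + 1·-2 + 8·2 + 0·-2 + 1·1 + 4·-2 + 0·1.

7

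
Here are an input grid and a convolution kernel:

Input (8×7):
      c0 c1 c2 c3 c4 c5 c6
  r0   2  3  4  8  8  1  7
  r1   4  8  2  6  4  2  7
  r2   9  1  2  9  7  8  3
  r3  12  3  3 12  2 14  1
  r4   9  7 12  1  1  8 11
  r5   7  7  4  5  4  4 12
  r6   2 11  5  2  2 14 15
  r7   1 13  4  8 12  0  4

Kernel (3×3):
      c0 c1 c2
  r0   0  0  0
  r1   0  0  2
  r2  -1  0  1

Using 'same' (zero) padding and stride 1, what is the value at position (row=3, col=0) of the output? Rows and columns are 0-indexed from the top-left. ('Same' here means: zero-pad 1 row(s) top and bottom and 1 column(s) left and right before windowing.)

13

The receptive field on the zero-padded input at this output position is [0 9 1 / 0 12 3 / 0 9 7]. Elementwise product with the kernel and sum: 3·2 + 0·-1 + 7·1.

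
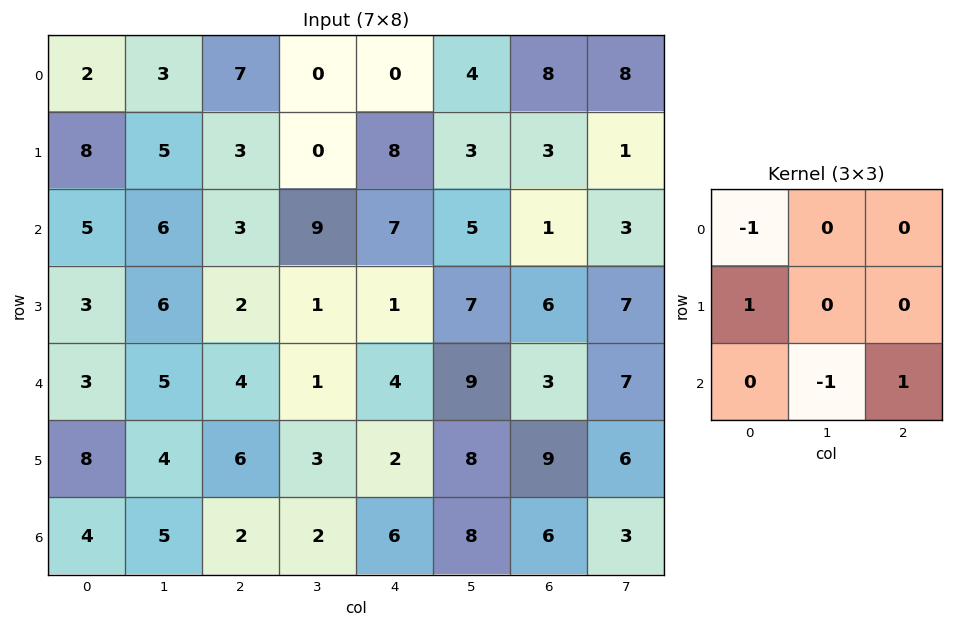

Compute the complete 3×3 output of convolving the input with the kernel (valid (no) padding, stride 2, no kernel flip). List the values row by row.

Output[0,0]: The receptive field on the input at this output position is [2 3 7 / 8 5 3 / 5 6 3]. Elementwise product with the kernel and sum: 2·-1 + 8·1 + 6·-1 + 3·1.
Output[0,1]: The receptive field on the input at this output position is [7 0 0 / 3 0 8 / 3 9 7]. Elementwise product with the kernel and sum: 7·-1 + 3·1 + 9·-1 + 7·1.

3 -6 4
-3 2 -12
2 6 -4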